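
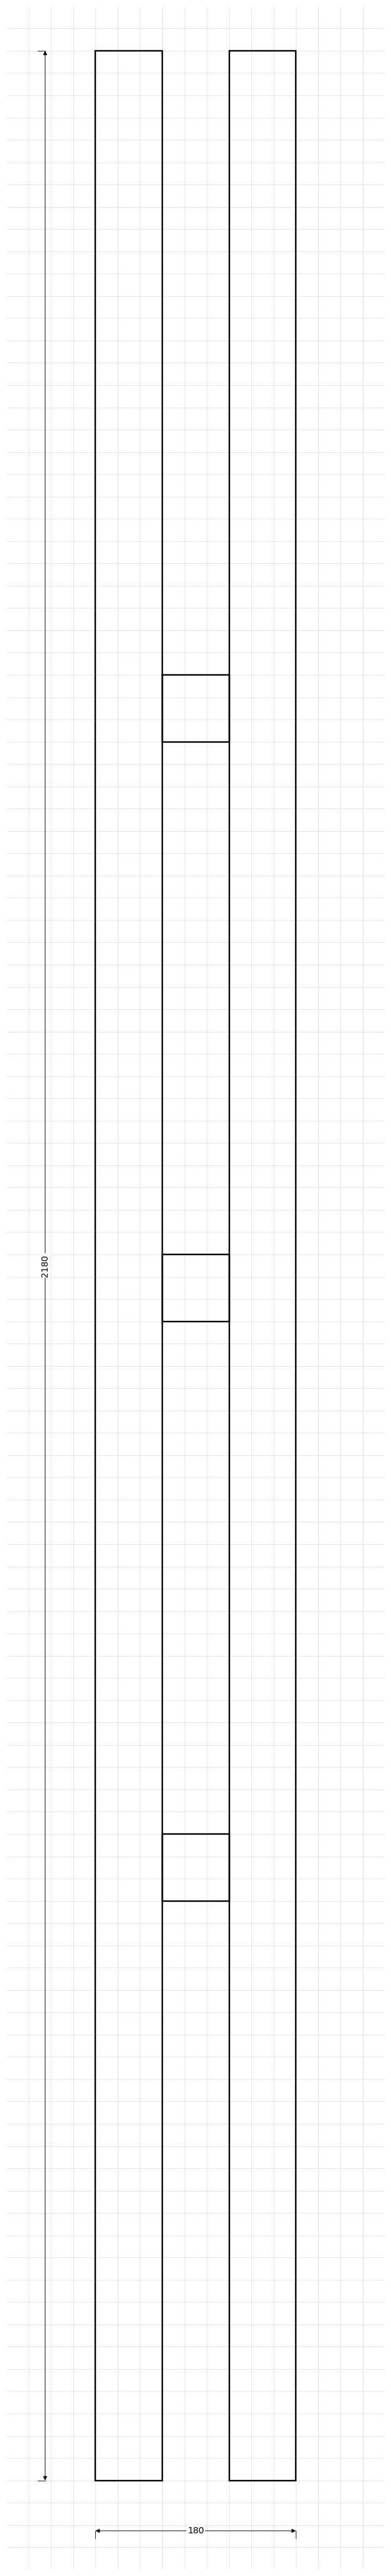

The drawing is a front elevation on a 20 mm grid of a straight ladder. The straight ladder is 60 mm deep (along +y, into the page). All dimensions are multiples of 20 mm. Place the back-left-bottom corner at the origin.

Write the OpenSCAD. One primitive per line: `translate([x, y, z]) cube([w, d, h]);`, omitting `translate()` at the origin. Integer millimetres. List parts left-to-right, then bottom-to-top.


cube([60, 60, 2180]);
translate([60, 0, 520]) cube([60, 60, 60]);
translate([60, 0, 1040]) cube([60, 60, 60]);
translate([60, 0, 1560]) cube([60, 60, 60]);
translate([120, 0, 0]) cube([60, 60, 2180]);


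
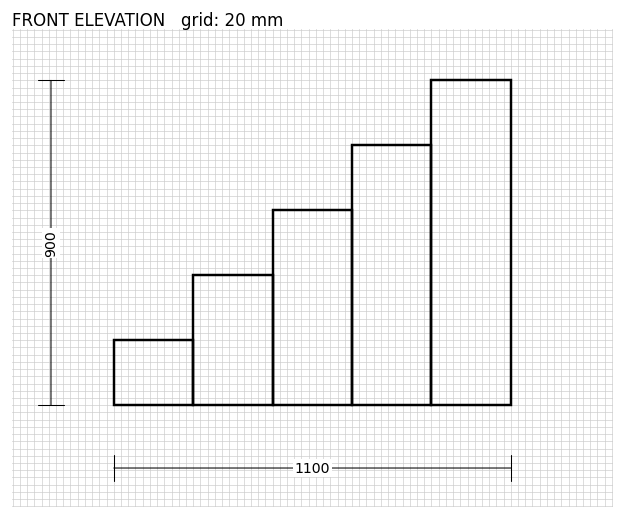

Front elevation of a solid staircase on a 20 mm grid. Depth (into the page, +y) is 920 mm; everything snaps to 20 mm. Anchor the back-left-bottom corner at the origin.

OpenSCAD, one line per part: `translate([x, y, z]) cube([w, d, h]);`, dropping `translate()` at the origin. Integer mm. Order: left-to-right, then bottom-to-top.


cube([220, 920, 180]);
translate([220, 0, 0]) cube([220, 920, 360]);
translate([440, 0, 0]) cube([220, 920, 540]);
translate([660, 0, 0]) cube([220, 920, 720]);
translate([880, 0, 0]) cube([220, 920, 900]);


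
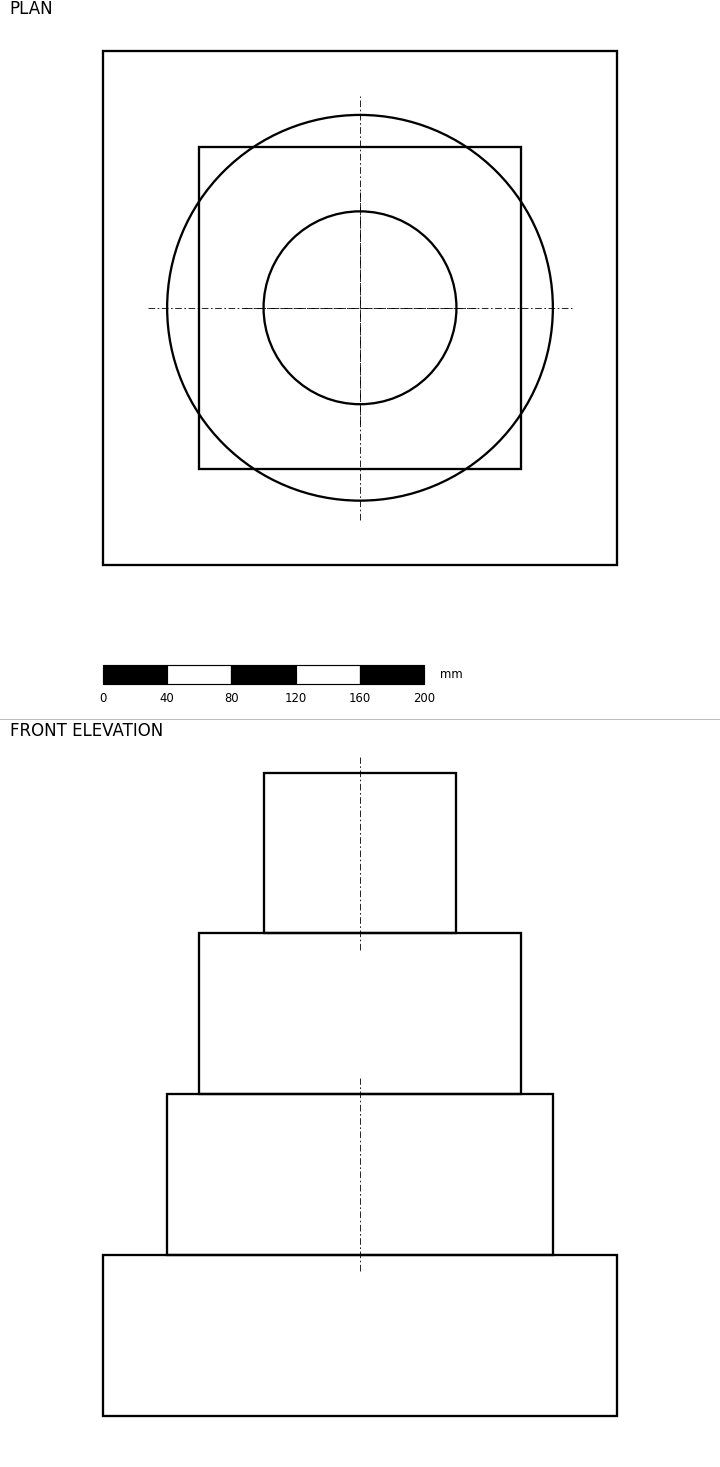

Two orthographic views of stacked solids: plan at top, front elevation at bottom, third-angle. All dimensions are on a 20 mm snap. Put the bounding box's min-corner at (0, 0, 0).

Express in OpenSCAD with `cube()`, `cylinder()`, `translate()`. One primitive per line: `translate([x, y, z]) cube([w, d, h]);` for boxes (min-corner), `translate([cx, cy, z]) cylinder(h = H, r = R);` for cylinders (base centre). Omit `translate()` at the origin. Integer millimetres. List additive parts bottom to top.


cube([320, 320, 100]);
translate([160, 160, 100]) cylinder(h = 100, r = 120);
translate([60, 60, 200]) cube([200, 200, 100]);
translate([160, 160, 300]) cylinder(h = 100, r = 60);


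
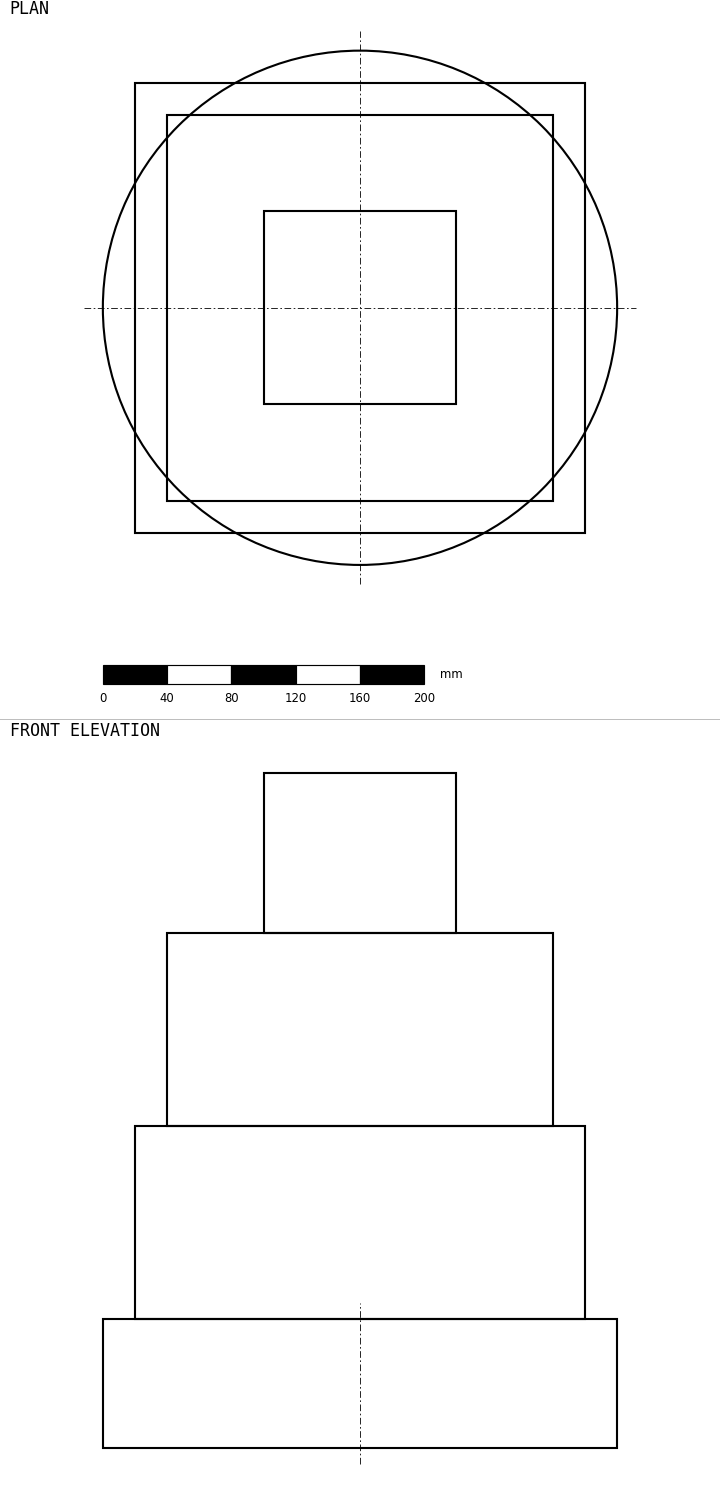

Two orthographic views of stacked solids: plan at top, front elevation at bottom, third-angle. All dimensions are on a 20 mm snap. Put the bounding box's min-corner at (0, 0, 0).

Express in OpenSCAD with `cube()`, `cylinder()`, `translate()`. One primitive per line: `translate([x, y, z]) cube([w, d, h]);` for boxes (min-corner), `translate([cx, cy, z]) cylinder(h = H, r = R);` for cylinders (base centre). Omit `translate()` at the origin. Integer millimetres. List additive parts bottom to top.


translate([160, 160, 0]) cylinder(h = 80, r = 160);
translate([20, 20, 80]) cube([280, 280, 120]);
translate([40, 40, 200]) cube([240, 240, 120]);
translate([100, 100, 320]) cube([120, 120, 100]);


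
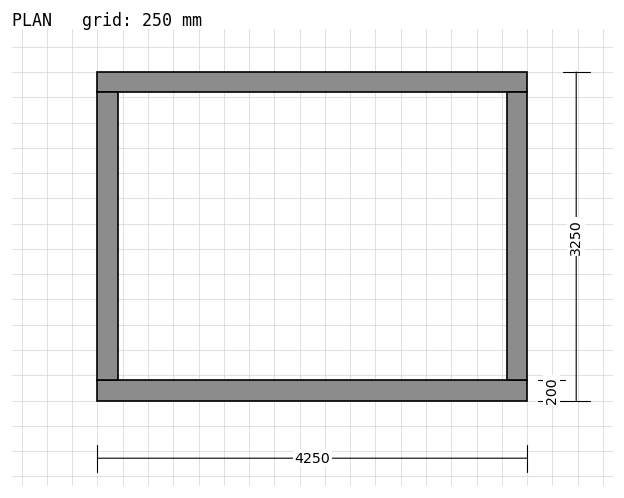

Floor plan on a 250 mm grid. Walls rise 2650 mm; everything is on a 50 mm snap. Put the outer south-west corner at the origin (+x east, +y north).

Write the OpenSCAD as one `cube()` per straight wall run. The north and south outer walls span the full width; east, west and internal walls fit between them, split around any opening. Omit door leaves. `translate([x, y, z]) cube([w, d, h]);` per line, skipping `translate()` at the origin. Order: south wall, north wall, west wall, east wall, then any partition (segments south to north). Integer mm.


cube([4250, 200, 2650]);
translate([0, 3050, 0]) cube([4250, 200, 2650]);
translate([0, 200, 0]) cube([200, 2850, 2650]);
translate([4050, 200, 0]) cube([200, 2850, 2650]);


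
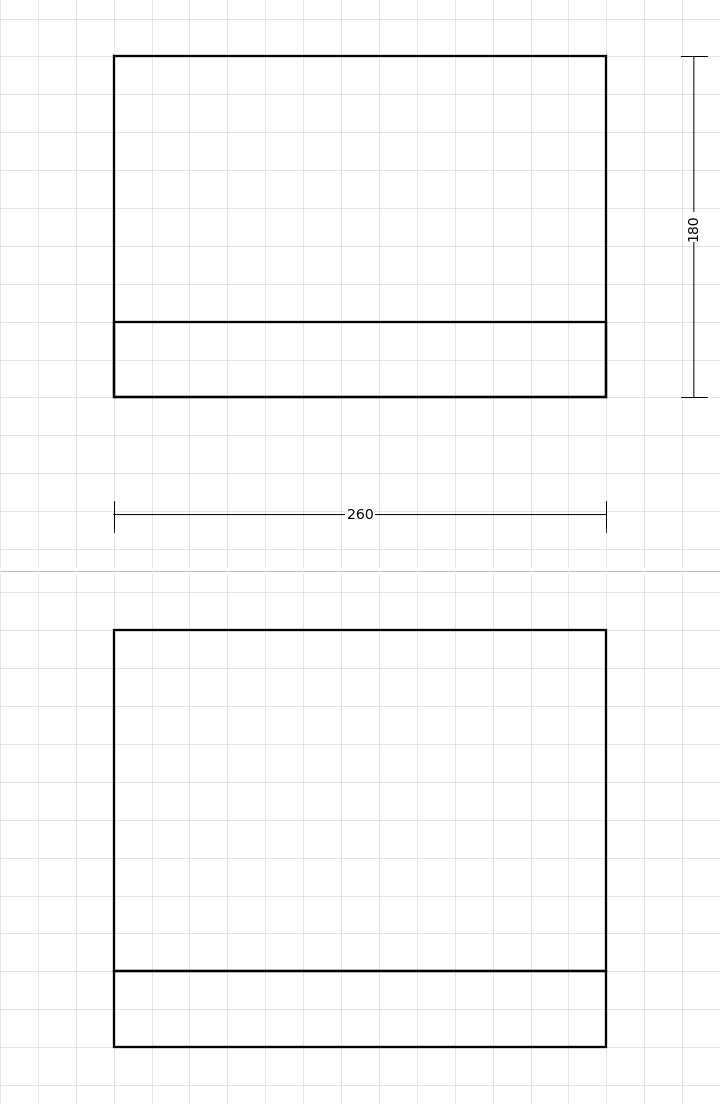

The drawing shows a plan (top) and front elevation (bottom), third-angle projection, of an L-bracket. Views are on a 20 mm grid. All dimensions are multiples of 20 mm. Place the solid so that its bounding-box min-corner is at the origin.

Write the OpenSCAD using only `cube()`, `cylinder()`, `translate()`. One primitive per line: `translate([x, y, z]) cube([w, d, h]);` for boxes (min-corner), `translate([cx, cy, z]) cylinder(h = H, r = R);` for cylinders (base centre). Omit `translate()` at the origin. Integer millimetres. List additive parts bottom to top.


cube([260, 180, 40]);
translate([0, 0, 40]) cube([260, 40, 180]);


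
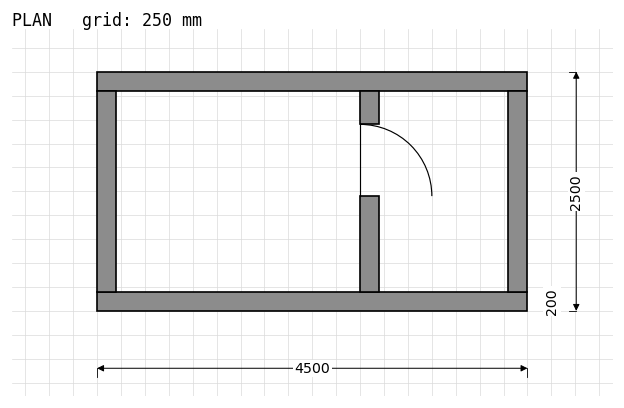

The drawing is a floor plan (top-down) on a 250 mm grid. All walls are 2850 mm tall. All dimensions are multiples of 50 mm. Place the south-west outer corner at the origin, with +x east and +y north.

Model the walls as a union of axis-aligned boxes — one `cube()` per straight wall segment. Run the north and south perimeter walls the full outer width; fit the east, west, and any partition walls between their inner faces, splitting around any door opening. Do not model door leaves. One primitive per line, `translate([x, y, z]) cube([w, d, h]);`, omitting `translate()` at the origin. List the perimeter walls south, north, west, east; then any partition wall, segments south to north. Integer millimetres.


cube([4500, 200, 2850]);
translate([0, 2300, 0]) cube([4500, 200, 2850]);
translate([0, 200, 0]) cube([200, 2100, 2850]);
translate([4300, 200, 0]) cube([200, 2100, 2850]);
translate([2750, 200, 0]) cube([200, 1000, 2850]);
translate([2750, 1950, 0]) cube([200, 350, 2850]);


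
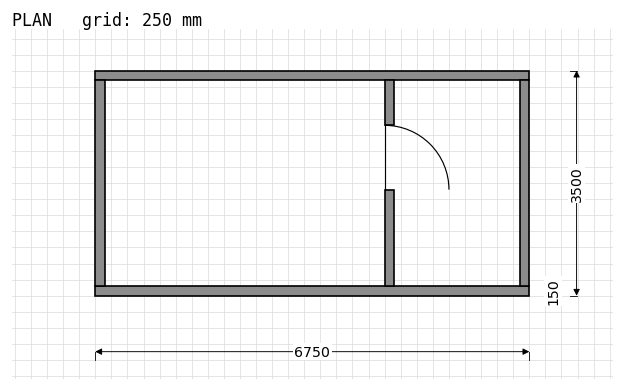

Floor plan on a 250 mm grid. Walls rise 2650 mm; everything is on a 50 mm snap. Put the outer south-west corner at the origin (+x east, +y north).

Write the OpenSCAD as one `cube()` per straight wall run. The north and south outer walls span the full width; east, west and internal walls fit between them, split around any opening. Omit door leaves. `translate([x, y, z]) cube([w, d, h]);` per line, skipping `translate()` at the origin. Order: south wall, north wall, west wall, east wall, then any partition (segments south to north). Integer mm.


cube([6750, 150, 2650]);
translate([0, 3350, 0]) cube([6750, 150, 2650]);
translate([0, 150, 0]) cube([150, 3200, 2650]);
translate([6600, 150, 0]) cube([150, 3200, 2650]);
translate([4500, 150, 0]) cube([150, 1500, 2650]);
translate([4500, 2650, 0]) cube([150, 700, 2650]);


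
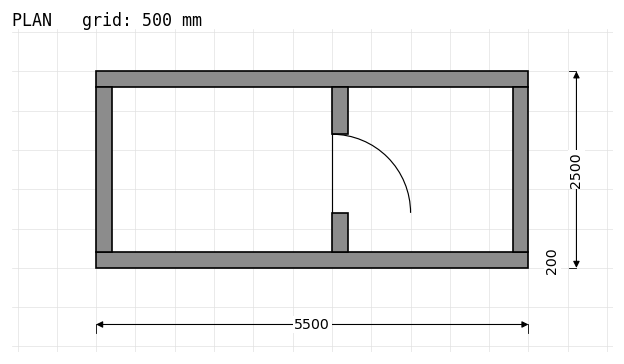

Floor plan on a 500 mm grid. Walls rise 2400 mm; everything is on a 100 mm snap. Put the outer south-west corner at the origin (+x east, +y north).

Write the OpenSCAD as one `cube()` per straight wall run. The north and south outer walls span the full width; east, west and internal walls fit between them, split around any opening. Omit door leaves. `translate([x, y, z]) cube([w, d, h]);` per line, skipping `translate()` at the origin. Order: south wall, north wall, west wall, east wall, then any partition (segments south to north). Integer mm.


cube([5500, 200, 2400]);
translate([0, 2300, 0]) cube([5500, 200, 2400]);
translate([0, 200, 0]) cube([200, 2100, 2400]);
translate([5300, 200, 0]) cube([200, 2100, 2400]);
translate([3000, 200, 0]) cube([200, 500, 2400]);
translate([3000, 1700, 0]) cube([200, 600, 2400]);


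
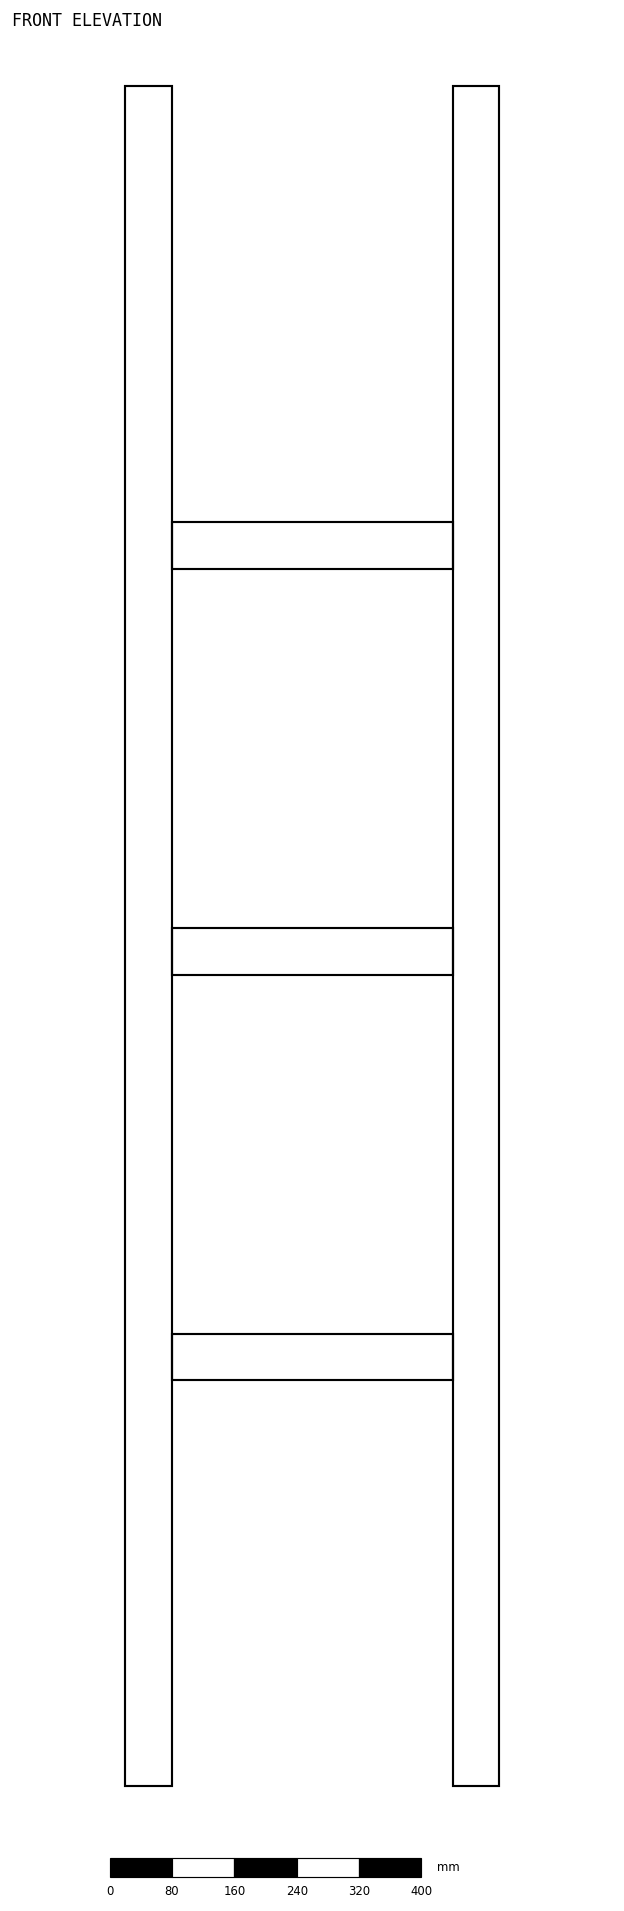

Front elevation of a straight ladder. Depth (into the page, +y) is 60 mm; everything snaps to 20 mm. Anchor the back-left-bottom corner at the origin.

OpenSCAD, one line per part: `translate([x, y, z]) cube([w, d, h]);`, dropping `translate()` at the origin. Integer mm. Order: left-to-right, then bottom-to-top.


cube([60, 60, 2180]);
translate([60, 0, 520]) cube([360, 60, 60]);
translate([60, 0, 1040]) cube([360, 60, 60]);
translate([60, 0, 1560]) cube([360, 60, 60]);
translate([420, 0, 0]) cube([60, 60, 2180]);


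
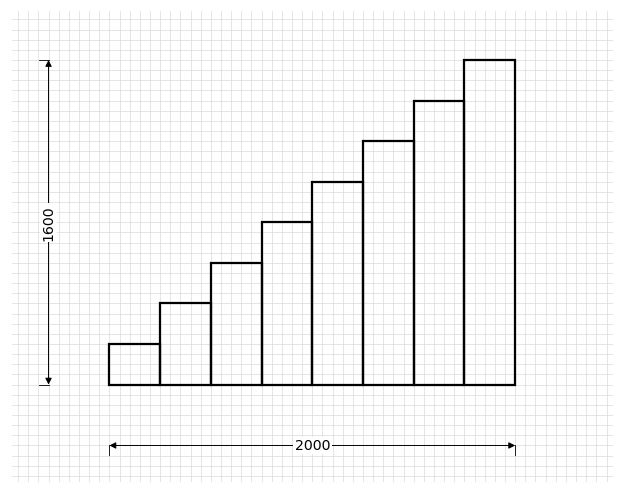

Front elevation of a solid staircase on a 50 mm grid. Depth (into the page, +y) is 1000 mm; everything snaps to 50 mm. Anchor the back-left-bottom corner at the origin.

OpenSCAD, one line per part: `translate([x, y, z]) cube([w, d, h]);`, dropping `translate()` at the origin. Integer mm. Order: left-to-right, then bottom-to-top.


cube([250, 1000, 200]);
translate([250, 0, 0]) cube([250, 1000, 400]);
translate([500, 0, 0]) cube([250, 1000, 600]);
translate([750, 0, 0]) cube([250, 1000, 800]);
translate([1000, 0, 0]) cube([250, 1000, 1000]);
translate([1250, 0, 0]) cube([250, 1000, 1200]);
translate([1500, 0, 0]) cube([250, 1000, 1400]);
translate([1750, 0, 0]) cube([250, 1000, 1600]);


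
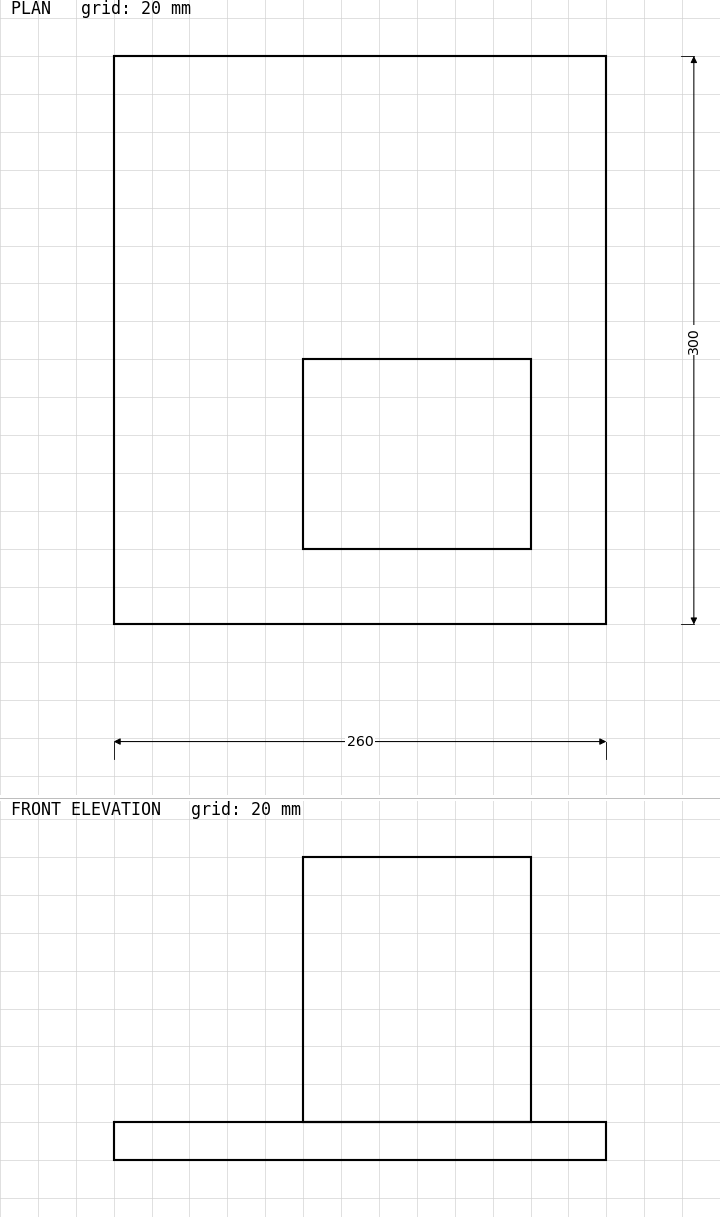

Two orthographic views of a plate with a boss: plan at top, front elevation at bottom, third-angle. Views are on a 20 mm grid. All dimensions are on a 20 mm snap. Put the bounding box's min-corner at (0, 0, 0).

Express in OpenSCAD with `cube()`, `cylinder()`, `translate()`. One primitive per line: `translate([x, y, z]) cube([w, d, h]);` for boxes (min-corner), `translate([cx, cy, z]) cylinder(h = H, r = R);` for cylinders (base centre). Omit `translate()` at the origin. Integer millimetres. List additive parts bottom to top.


cube([260, 300, 20]);
translate([100, 40, 20]) cube([120, 100, 140]);


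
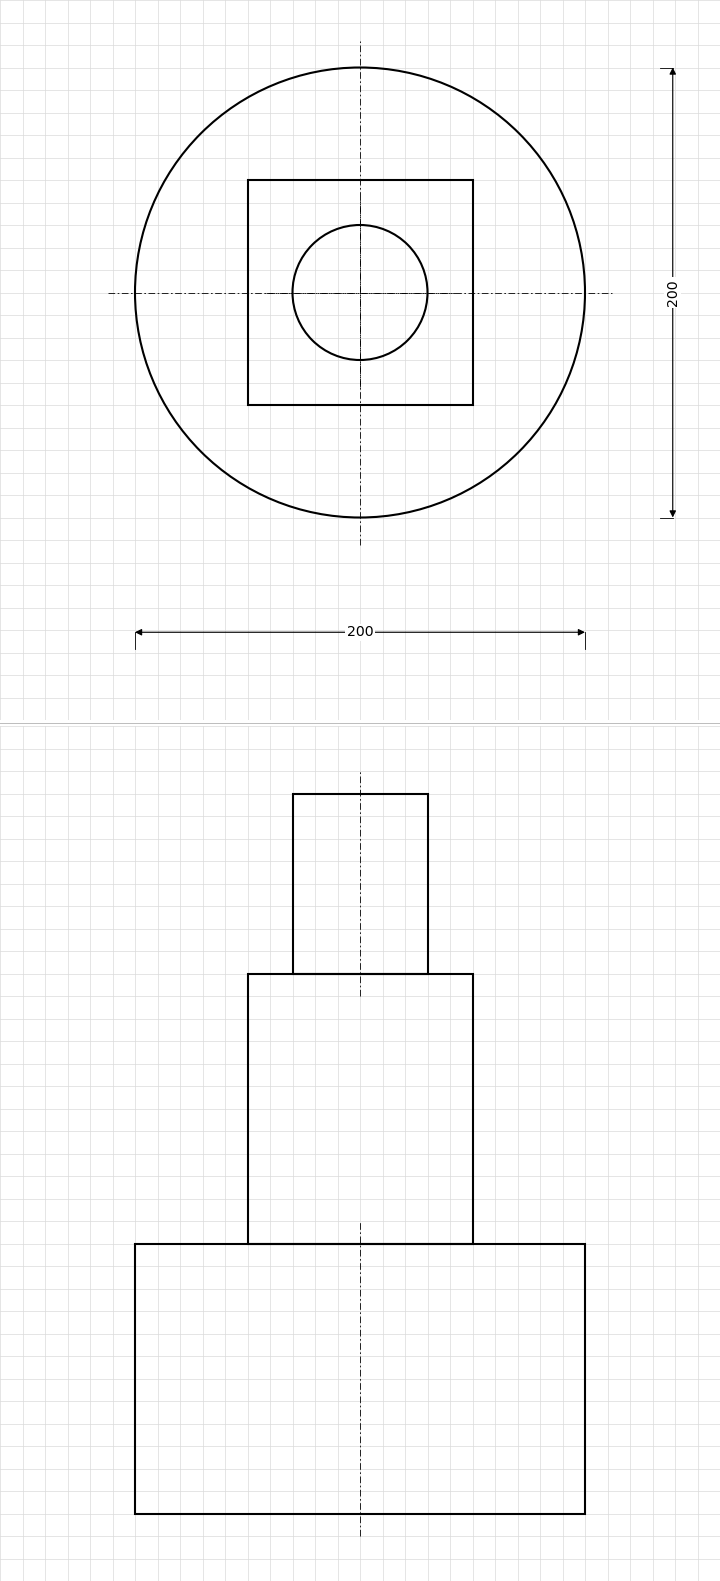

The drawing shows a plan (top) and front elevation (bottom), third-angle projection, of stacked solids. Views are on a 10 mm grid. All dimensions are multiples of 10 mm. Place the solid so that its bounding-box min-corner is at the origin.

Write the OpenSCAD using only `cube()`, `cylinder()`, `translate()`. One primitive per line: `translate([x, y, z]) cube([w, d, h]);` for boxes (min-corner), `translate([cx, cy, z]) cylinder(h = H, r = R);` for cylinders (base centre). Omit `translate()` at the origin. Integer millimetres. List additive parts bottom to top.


translate([100, 100, 0]) cylinder(h = 120, r = 100);
translate([50, 50, 120]) cube([100, 100, 120]);
translate([100, 100, 240]) cylinder(h = 80, r = 30);


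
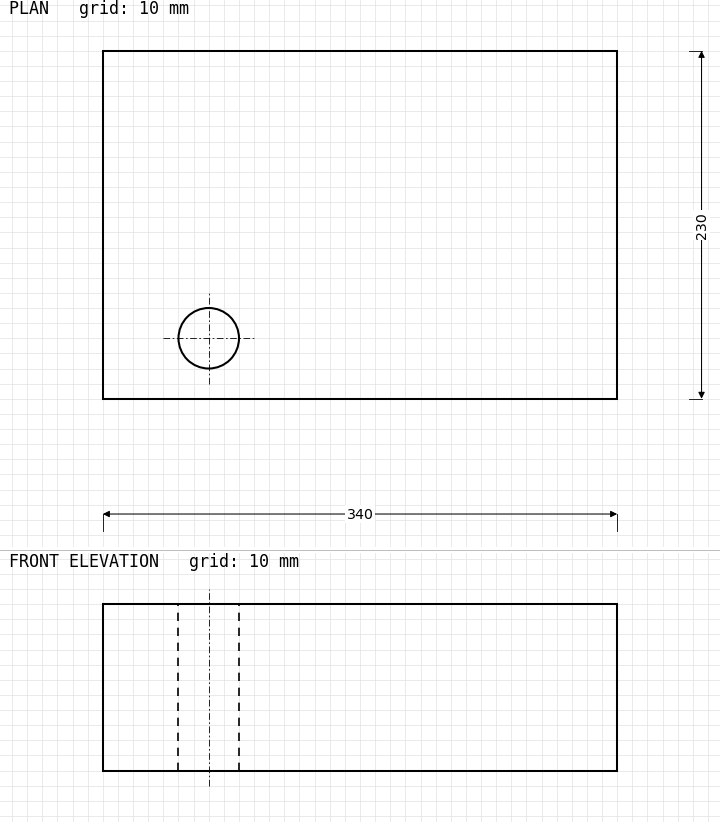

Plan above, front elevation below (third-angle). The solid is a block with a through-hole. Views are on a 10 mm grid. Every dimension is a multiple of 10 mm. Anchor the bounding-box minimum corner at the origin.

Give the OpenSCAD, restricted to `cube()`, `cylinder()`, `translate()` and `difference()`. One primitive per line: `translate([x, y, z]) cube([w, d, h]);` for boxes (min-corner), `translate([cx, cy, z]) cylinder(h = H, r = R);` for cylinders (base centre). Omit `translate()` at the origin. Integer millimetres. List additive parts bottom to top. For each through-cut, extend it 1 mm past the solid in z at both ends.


difference() {
  cube([340, 230, 110]);
  translate([70, 40, -1]) cylinder(h = 112, r = 20);
}


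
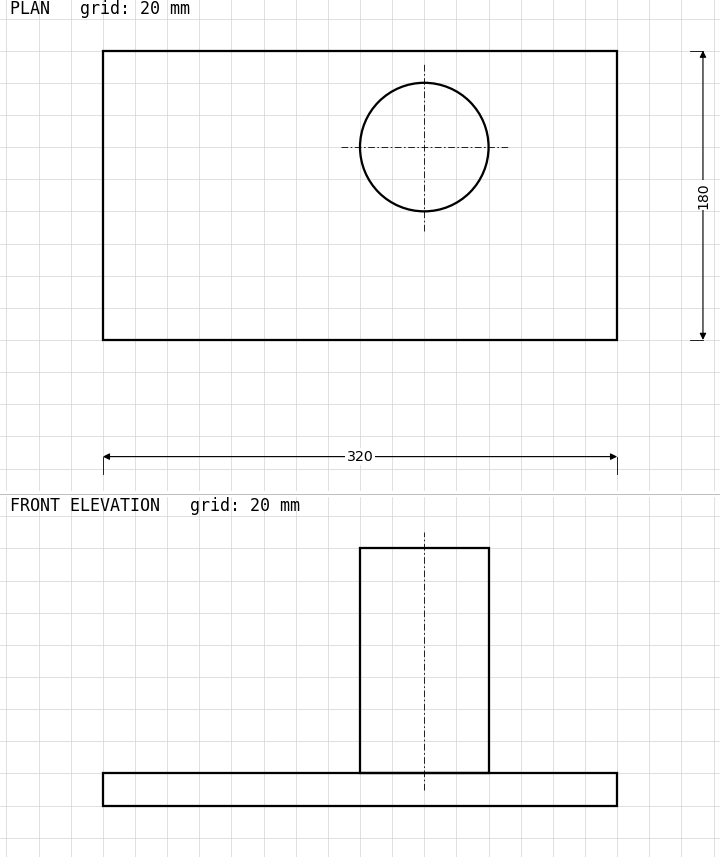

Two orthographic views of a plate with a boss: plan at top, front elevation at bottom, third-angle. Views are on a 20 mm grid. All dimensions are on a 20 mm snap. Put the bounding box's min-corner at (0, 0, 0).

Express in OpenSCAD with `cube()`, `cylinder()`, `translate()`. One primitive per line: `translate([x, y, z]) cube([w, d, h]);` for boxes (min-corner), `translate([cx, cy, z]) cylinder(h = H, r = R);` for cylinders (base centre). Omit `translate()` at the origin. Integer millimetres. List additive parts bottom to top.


cube([320, 180, 20]);
translate([200, 120, 20]) cylinder(h = 140, r = 40);


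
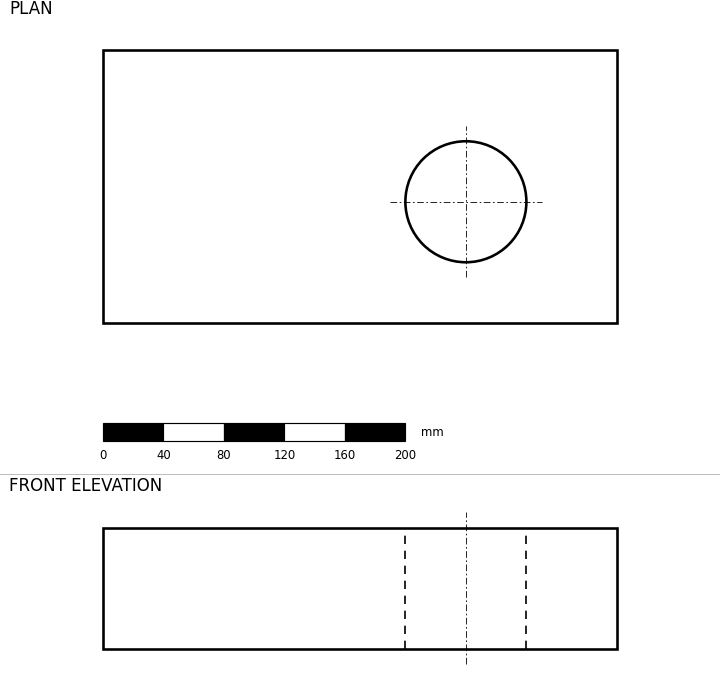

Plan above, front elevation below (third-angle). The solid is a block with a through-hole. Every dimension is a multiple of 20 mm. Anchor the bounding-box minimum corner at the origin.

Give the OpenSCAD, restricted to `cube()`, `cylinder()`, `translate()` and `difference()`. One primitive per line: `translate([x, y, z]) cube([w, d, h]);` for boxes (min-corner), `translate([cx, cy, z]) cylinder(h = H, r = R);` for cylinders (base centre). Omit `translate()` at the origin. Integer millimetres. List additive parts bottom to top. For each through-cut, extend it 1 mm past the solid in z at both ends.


difference() {
  cube([340, 180, 80]);
  translate([240, 80, -1]) cylinder(h = 82, r = 40);
}


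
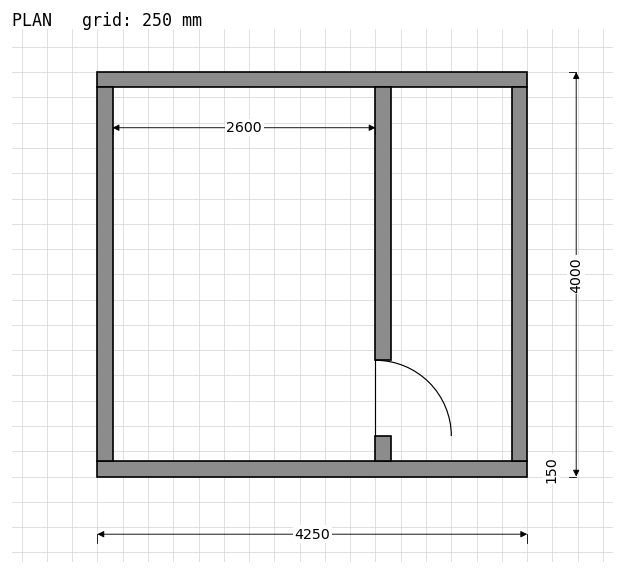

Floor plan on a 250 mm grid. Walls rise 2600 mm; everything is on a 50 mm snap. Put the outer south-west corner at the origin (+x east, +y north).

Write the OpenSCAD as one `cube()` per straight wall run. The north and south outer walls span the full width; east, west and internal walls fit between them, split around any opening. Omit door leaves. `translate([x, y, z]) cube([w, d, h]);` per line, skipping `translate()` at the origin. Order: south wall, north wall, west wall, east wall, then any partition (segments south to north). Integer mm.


cube([4250, 150, 2600]);
translate([0, 3850, 0]) cube([4250, 150, 2600]);
translate([0, 150, 0]) cube([150, 3700, 2600]);
translate([4100, 150, 0]) cube([150, 3700, 2600]);
translate([2750, 150, 0]) cube([150, 250, 2600]);
translate([2750, 1150, 0]) cube([150, 2700, 2600]);


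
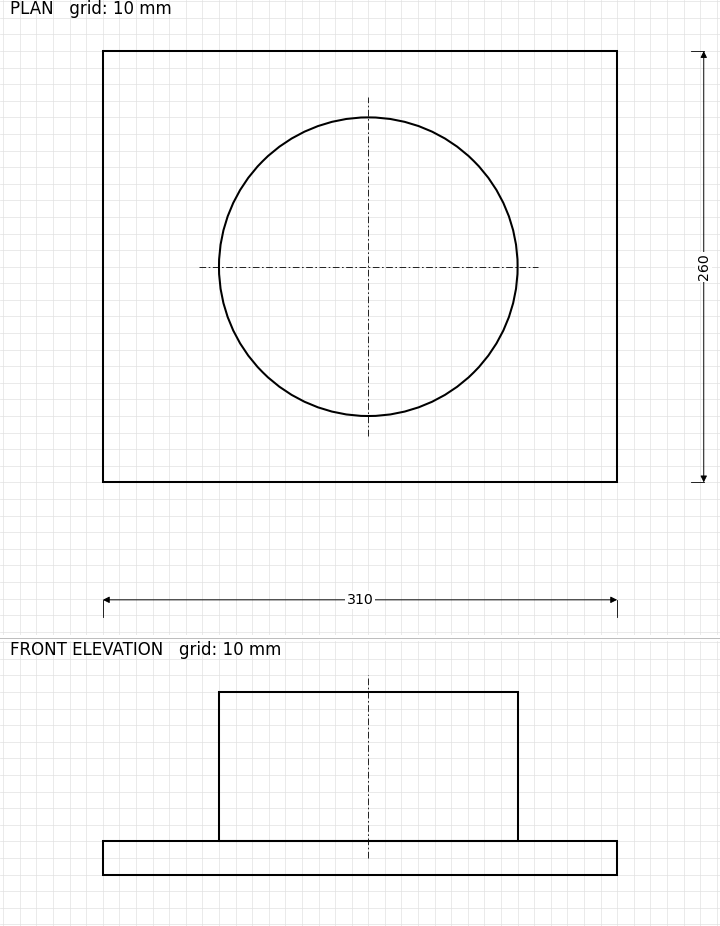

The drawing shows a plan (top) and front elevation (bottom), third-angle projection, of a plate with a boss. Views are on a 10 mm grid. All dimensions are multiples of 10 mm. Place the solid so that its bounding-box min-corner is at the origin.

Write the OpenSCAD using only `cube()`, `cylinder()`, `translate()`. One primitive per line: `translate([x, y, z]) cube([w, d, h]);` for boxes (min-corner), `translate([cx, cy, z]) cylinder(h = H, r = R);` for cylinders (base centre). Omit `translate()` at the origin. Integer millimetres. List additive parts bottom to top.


cube([310, 260, 20]);
translate([160, 130, 20]) cylinder(h = 90, r = 90);


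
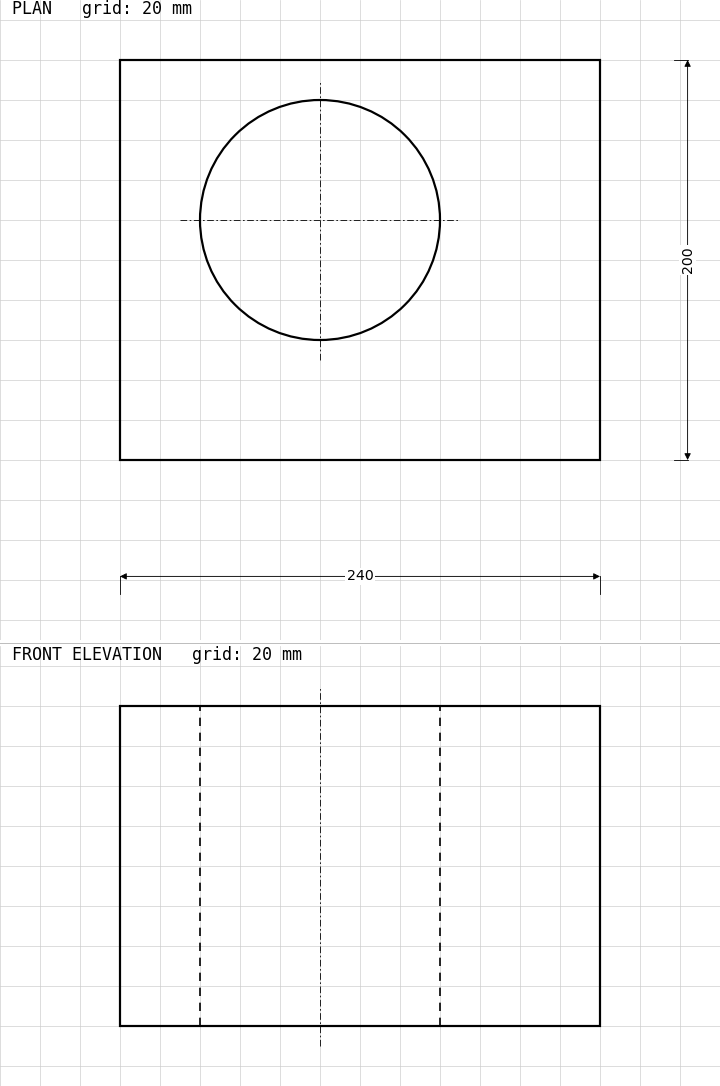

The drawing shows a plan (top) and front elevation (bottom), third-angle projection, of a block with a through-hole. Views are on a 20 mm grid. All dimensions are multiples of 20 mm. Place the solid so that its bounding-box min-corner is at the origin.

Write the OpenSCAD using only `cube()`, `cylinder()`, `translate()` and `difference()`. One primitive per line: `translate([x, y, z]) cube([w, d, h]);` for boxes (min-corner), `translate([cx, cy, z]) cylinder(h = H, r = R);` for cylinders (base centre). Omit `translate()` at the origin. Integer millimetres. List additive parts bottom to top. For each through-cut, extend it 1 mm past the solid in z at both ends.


difference() {
  cube([240, 200, 160]);
  translate([100, 120, -1]) cylinder(h = 162, r = 60);
}


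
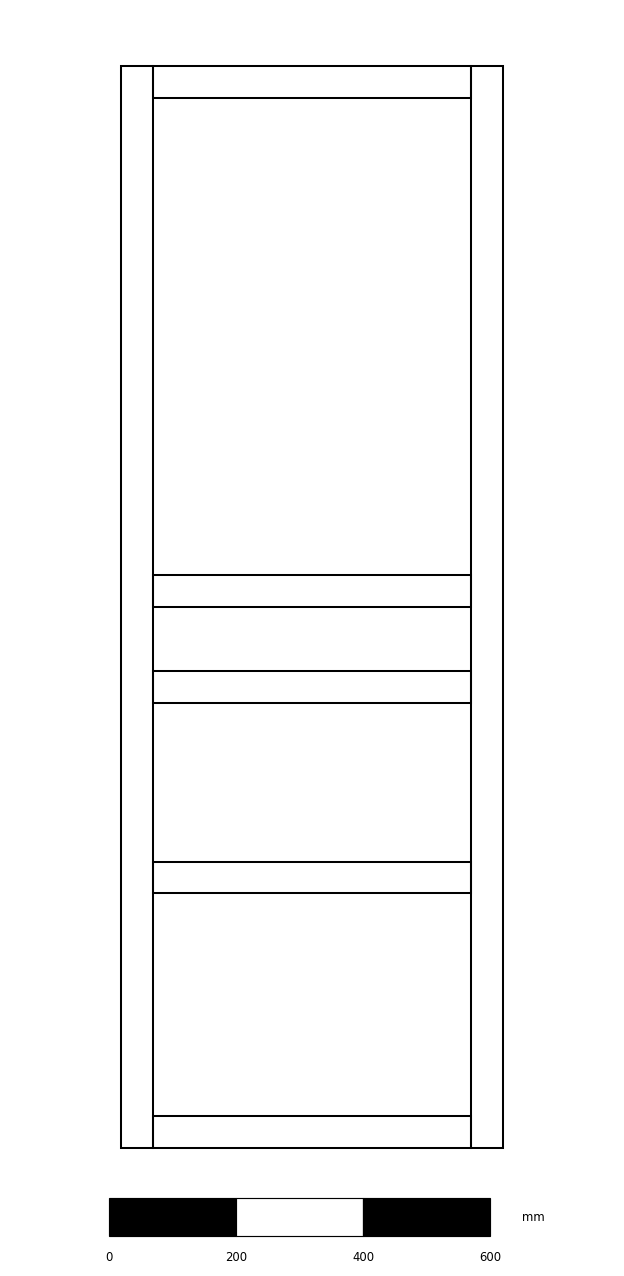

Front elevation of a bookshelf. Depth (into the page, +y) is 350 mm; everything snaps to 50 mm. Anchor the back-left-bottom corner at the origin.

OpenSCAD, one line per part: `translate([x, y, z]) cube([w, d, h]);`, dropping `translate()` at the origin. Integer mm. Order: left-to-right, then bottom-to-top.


cube([50, 350, 1700]);
translate([50, 0, 0]) cube([500, 350, 50]);
translate([50, 0, 400]) cube([500, 350, 50]);
translate([50, 0, 700]) cube([500, 350, 50]);
translate([50, 0, 850]) cube([500, 350, 50]);
translate([50, 0, 1650]) cube([500, 350, 50]);
translate([550, 0, 0]) cube([50, 350, 1700]);


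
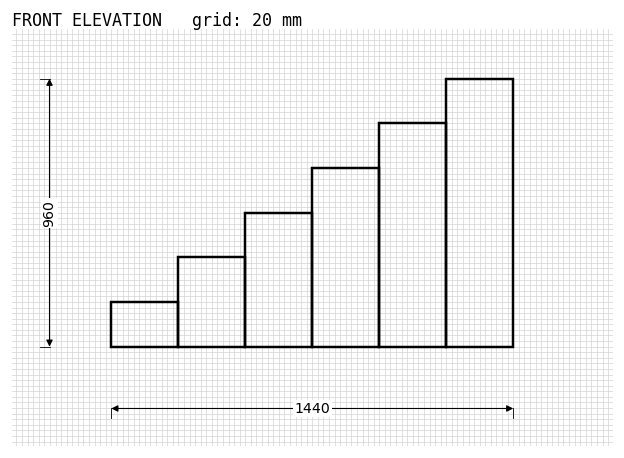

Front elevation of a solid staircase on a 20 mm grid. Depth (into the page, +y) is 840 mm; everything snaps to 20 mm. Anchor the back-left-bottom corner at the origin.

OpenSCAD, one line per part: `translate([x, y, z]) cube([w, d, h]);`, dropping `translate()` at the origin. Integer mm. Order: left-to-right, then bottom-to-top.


cube([240, 840, 160]);
translate([240, 0, 0]) cube([240, 840, 320]);
translate([480, 0, 0]) cube([240, 840, 480]);
translate([720, 0, 0]) cube([240, 840, 640]);
translate([960, 0, 0]) cube([240, 840, 800]);
translate([1200, 0, 0]) cube([240, 840, 960]);


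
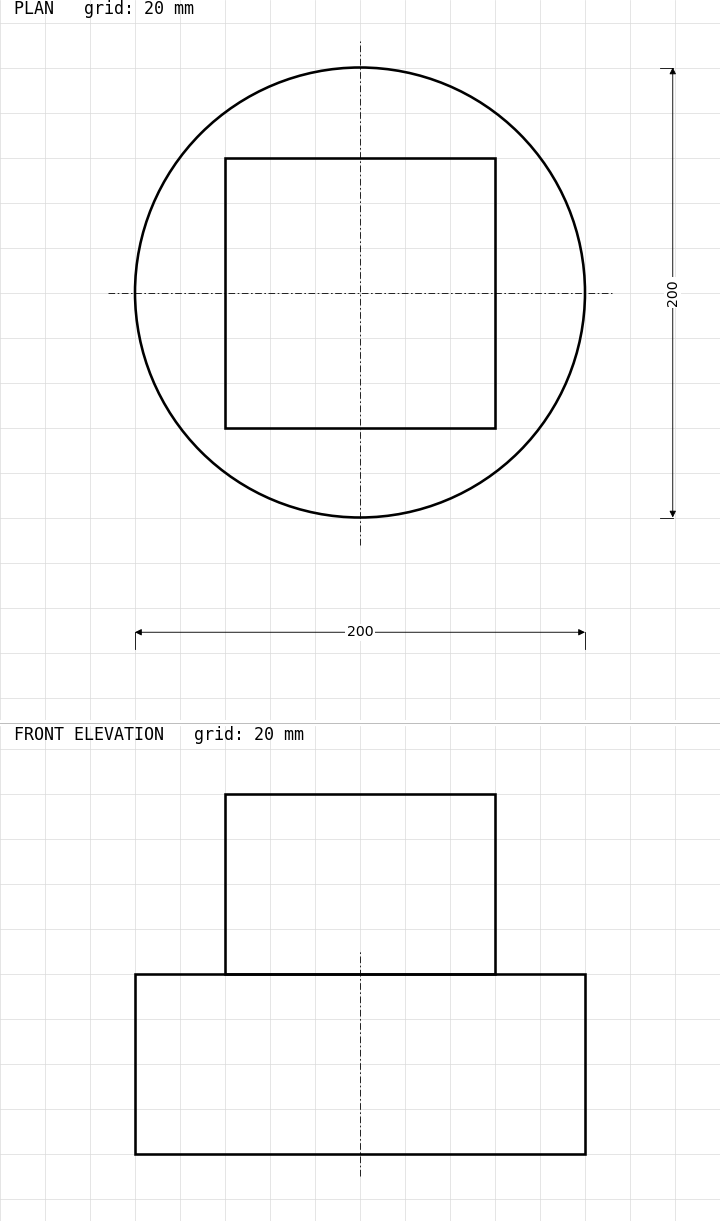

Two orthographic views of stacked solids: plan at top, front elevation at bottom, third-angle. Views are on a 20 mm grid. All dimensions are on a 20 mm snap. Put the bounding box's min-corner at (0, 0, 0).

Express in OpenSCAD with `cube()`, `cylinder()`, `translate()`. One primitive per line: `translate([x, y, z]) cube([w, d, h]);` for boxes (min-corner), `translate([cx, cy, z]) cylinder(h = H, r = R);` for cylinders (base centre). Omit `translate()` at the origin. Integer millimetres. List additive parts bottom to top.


translate([100, 100, 0]) cylinder(h = 80, r = 100);
translate([40, 40, 80]) cube([120, 120, 80]);


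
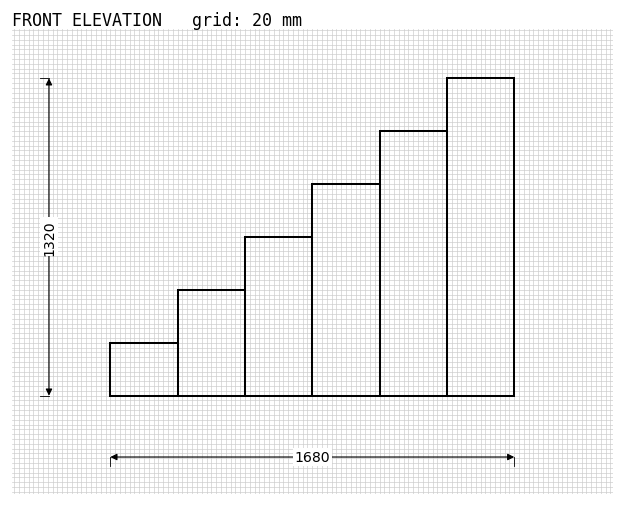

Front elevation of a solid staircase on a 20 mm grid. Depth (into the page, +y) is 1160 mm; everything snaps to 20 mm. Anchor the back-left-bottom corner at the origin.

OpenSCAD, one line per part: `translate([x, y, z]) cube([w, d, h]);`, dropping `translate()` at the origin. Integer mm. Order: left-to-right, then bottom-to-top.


cube([280, 1160, 220]);
translate([280, 0, 0]) cube([280, 1160, 440]);
translate([560, 0, 0]) cube([280, 1160, 660]);
translate([840, 0, 0]) cube([280, 1160, 880]);
translate([1120, 0, 0]) cube([280, 1160, 1100]);
translate([1400, 0, 0]) cube([280, 1160, 1320]);


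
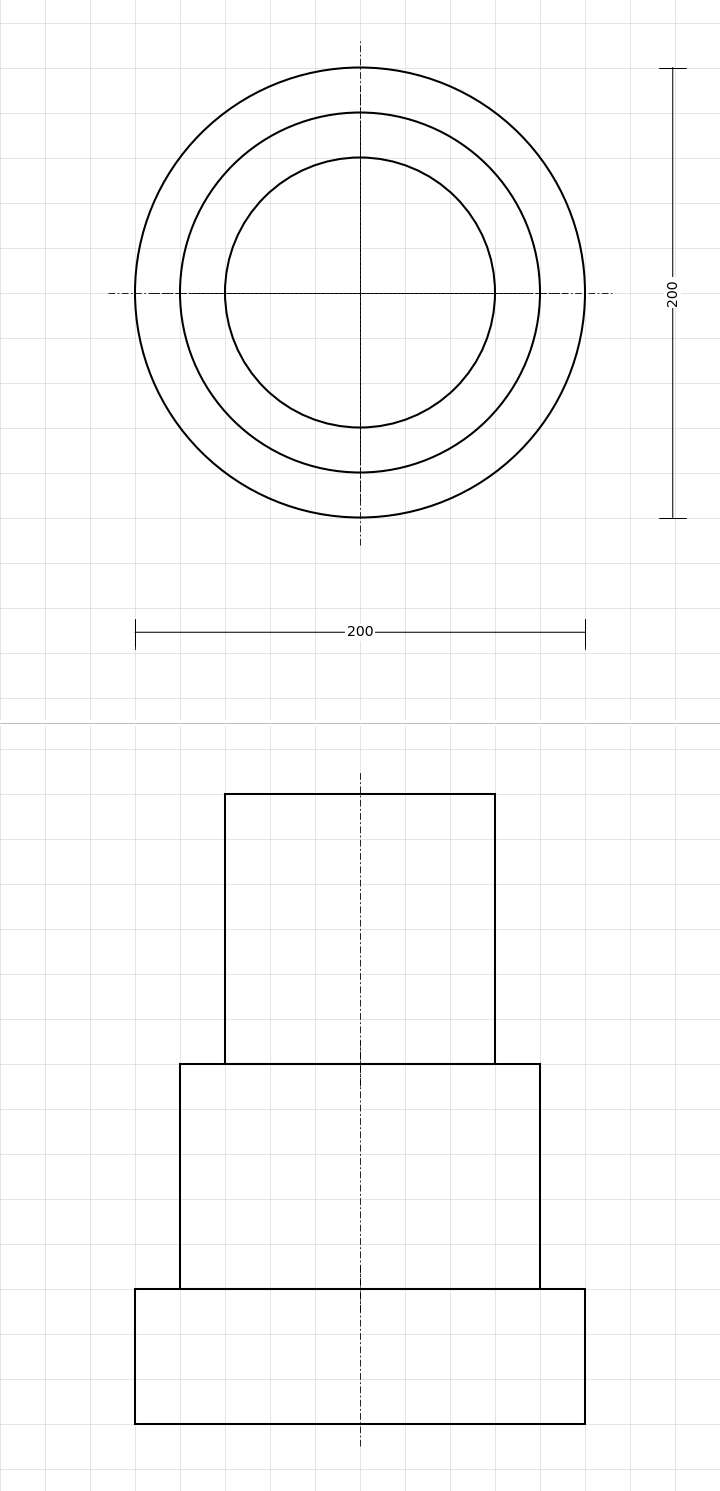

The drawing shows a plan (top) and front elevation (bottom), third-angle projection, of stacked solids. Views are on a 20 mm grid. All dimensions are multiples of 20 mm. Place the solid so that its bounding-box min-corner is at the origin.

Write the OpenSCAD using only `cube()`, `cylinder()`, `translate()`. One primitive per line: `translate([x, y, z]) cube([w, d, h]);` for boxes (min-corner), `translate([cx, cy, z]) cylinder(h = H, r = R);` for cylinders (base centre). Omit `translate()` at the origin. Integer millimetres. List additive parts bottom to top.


translate([100, 100, 0]) cylinder(h = 60, r = 100);
translate([100, 100, 60]) cylinder(h = 100, r = 80);
translate([100, 100, 160]) cylinder(h = 120, r = 60);


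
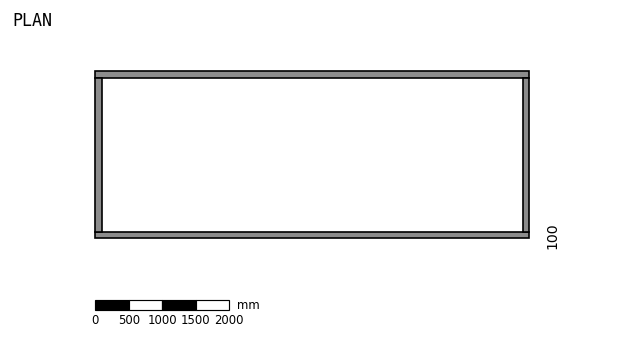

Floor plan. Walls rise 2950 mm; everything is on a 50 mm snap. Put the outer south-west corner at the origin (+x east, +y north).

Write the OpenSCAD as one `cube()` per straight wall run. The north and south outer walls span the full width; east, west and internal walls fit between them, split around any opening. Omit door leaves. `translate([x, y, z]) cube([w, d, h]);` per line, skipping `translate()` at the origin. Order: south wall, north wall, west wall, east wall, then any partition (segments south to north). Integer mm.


cube([6500, 100, 2950]);
translate([0, 2400, 0]) cube([6500, 100, 2950]);
translate([0, 100, 0]) cube([100, 2300, 2950]);
translate([6400, 100, 0]) cube([100, 2300, 2950]);


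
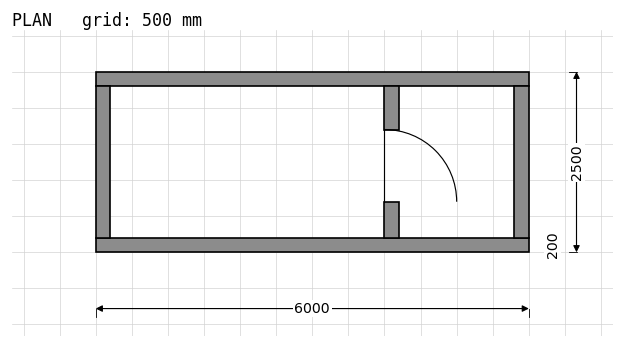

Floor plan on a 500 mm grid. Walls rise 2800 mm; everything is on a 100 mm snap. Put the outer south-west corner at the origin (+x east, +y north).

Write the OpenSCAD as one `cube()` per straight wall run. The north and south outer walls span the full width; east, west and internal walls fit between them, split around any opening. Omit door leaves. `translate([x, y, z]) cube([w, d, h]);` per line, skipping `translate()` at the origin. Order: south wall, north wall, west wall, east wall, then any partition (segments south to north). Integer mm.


cube([6000, 200, 2800]);
translate([0, 2300, 0]) cube([6000, 200, 2800]);
translate([0, 200, 0]) cube([200, 2100, 2800]);
translate([5800, 200, 0]) cube([200, 2100, 2800]);
translate([4000, 200, 0]) cube([200, 500, 2800]);
translate([4000, 1700, 0]) cube([200, 600, 2800]);


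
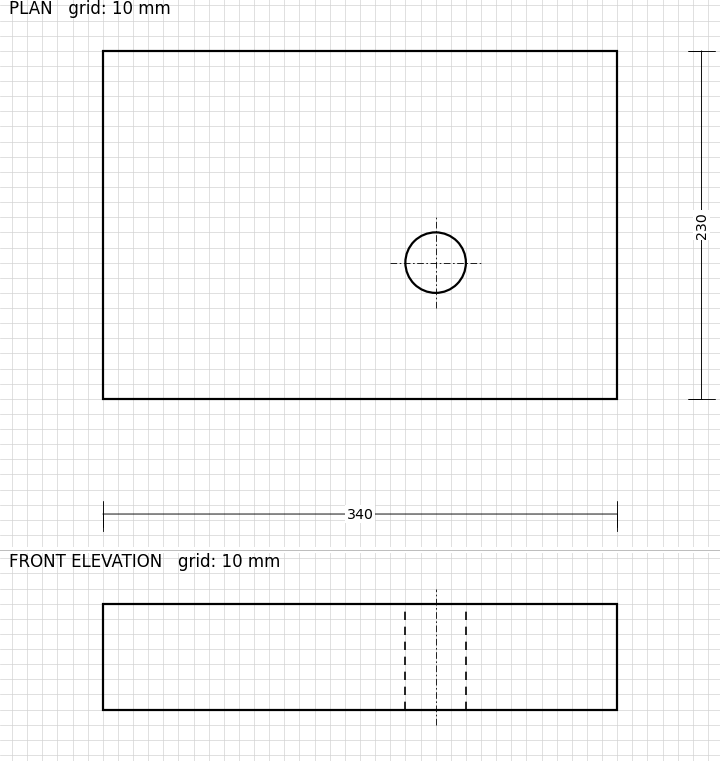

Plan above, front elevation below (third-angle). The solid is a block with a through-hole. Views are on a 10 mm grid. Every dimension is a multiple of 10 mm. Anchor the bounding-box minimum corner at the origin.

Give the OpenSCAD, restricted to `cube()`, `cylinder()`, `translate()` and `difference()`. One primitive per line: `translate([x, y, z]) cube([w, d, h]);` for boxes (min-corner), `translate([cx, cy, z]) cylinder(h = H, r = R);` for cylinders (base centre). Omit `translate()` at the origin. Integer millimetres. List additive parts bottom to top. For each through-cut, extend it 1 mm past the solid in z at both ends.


difference() {
  cube([340, 230, 70]);
  translate([220, 90, -1]) cylinder(h = 72, r = 20);
}


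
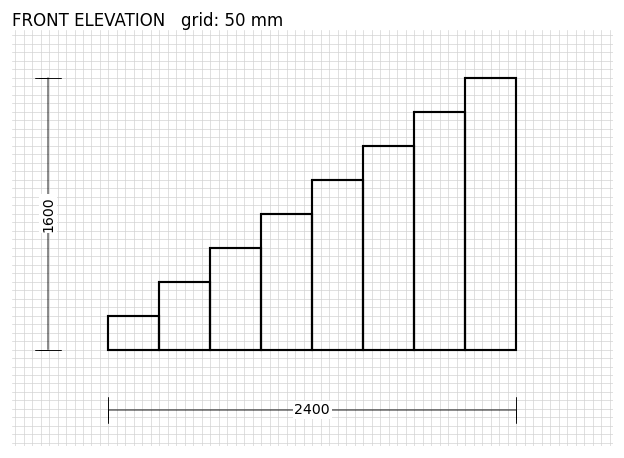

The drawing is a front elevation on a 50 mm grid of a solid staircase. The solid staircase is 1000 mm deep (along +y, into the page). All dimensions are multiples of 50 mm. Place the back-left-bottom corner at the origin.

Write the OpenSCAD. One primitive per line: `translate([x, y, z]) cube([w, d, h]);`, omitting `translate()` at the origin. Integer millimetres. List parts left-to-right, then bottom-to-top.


cube([300, 1000, 200]);
translate([300, 0, 0]) cube([300, 1000, 400]);
translate([600, 0, 0]) cube([300, 1000, 600]);
translate([900, 0, 0]) cube([300, 1000, 800]);
translate([1200, 0, 0]) cube([300, 1000, 1000]);
translate([1500, 0, 0]) cube([300, 1000, 1200]);
translate([1800, 0, 0]) cube([300, 1000, 1400]);
translate([2100, 0, 0]) cube([300, 1000, 1600]);


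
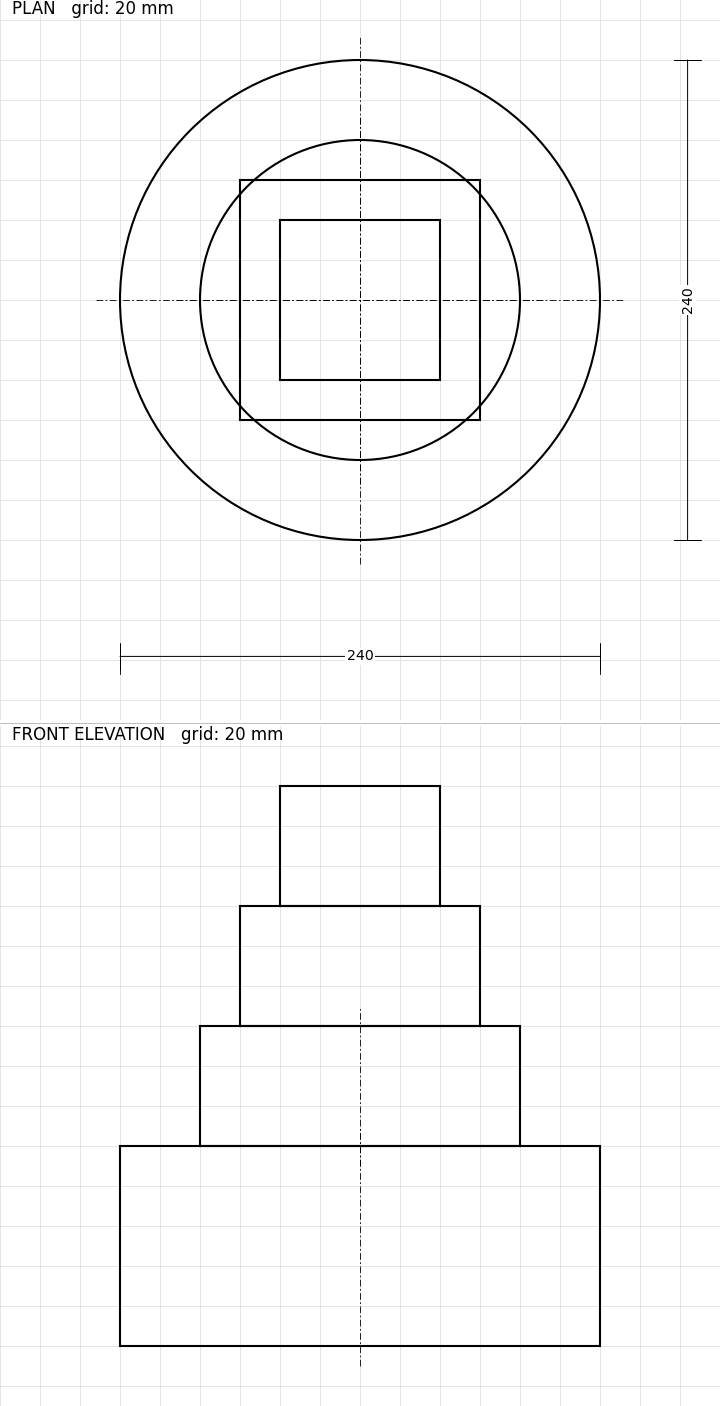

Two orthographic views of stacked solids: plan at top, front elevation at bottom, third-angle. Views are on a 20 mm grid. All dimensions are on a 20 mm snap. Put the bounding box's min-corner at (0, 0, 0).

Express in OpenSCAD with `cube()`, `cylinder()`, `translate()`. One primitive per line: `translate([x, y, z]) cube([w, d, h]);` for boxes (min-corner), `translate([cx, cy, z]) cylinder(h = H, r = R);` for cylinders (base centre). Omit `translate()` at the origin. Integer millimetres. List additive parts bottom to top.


translate([120, 120, 0]) cylinder(h = 100, r = 120);
translate([120, 120, 100]) cylinder(h = 60, r = 80);
translate([60, 60, 160]) cube([120, 120, 60]);
translate([80, 80, 220]) cube([80, 80, 60]);


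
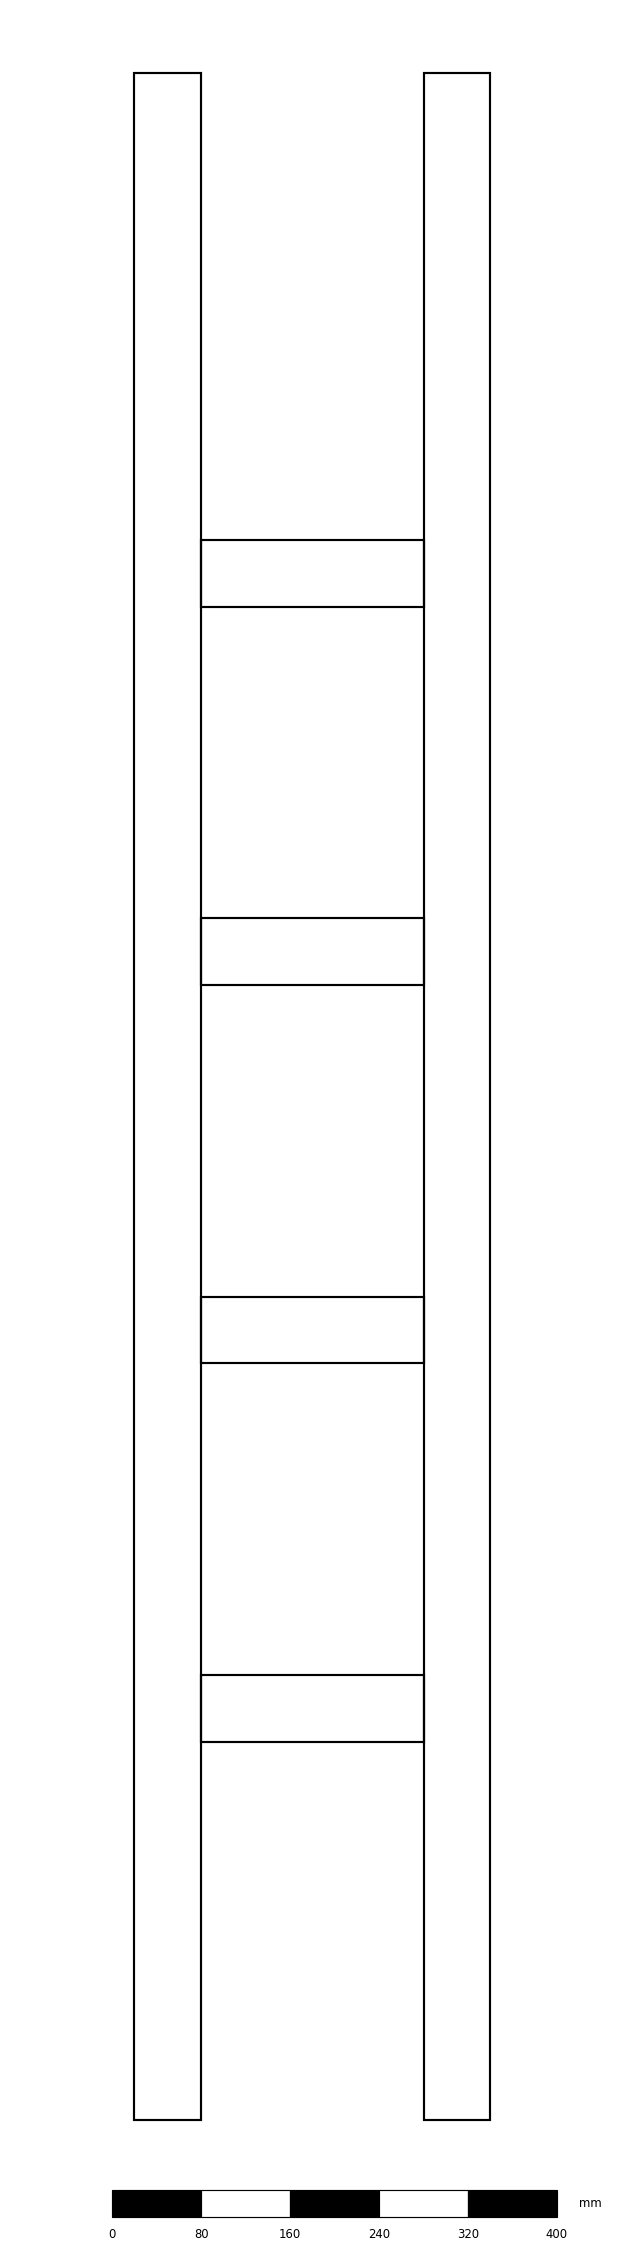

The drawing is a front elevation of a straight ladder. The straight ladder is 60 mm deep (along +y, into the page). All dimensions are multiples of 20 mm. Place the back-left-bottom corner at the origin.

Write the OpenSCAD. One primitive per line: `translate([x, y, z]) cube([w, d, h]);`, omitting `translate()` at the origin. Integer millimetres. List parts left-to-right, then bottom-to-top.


cube([60, 60, 1840]);
translate([60, 0, 340]) cube([200, 60, 60]);
translate([60, 0, 680]) cube([200, 60, 60]);
translate([60, 0, 1020]) cube([200, 60, 60]);
translate([60, 0, 1360]) cube([200, 60, 60]);
translate([260, 0, 0]) cube([60, 60, 1840]);


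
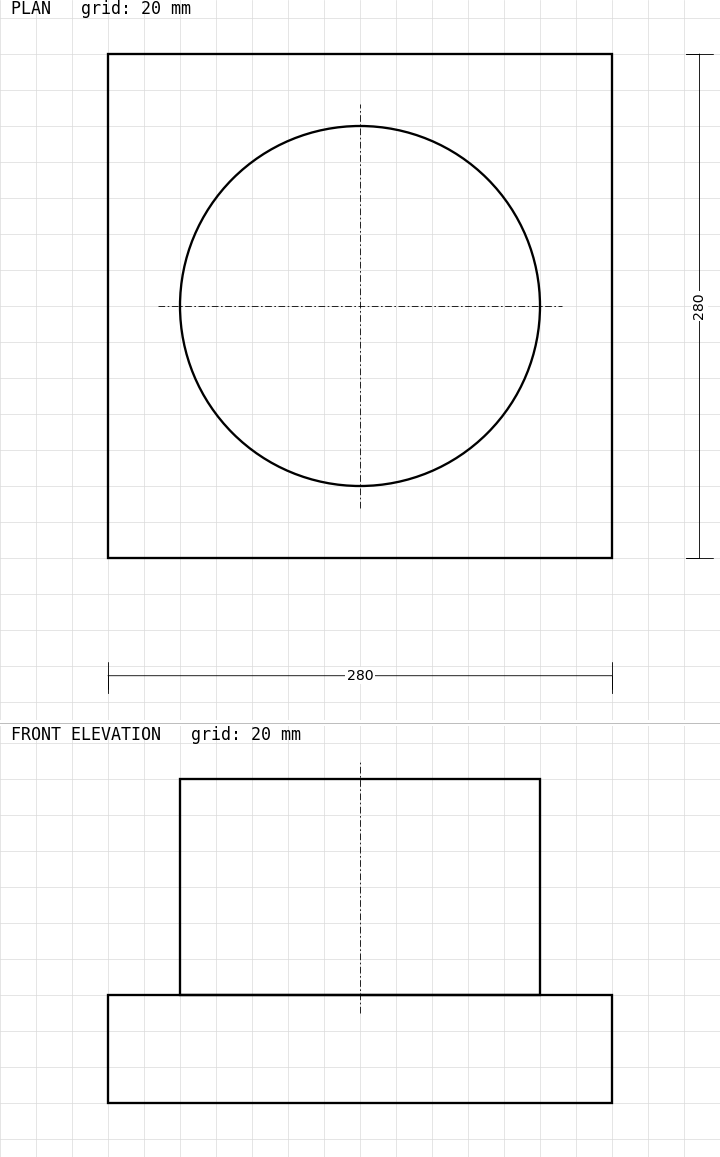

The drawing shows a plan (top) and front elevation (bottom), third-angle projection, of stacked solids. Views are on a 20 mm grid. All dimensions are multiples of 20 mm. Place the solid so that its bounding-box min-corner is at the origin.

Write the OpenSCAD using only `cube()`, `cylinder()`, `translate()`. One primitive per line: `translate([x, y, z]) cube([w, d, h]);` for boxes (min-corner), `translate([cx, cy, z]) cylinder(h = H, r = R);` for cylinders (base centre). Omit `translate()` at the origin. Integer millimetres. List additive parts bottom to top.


cube([280, 280, 60]);
translate([140, 140, 60]) cylinder(h = 120, r = 100);


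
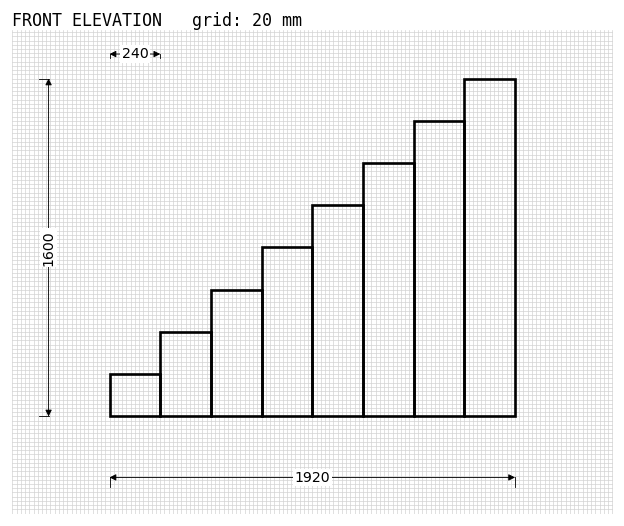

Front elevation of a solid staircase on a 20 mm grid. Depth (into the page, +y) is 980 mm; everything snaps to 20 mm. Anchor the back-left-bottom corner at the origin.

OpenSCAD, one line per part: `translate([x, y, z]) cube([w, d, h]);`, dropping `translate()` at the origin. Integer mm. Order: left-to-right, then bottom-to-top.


cube([240, 980, 200]);
translate([240, 0, 0]) cube([240, 980, 400]);
translate([480, 0, 0]) cube([240, 980, 600]);
translate([720, 0, 0]) cube([240, 980, 800]);
translate([960, 0, 0]) cube([240, 980, 1000]);
translate([1200, 0, 0]) cube([240, 980, 1200]);
translate([1440, 0, 0]) cube([240, 980, 1400]);
translate([1680, 0, 0]) cube([240, 980, 1600]);


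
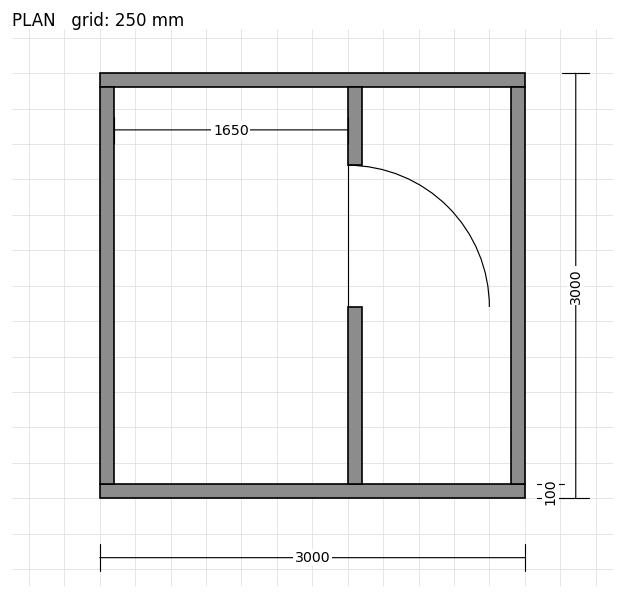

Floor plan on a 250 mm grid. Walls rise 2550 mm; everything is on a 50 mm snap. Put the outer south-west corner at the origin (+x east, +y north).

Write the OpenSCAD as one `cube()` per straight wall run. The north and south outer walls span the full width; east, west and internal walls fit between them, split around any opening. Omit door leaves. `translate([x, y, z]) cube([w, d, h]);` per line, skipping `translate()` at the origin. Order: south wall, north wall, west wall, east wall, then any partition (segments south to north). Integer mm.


cube([3000, 100, 2550]);
translate([0, 2900, 0]) cube([3000, 100, 2550]);
translate([0, 100, 0]) cube([100, 2800, 2550]);
translate([2900, 100, 0]) cube([100, 2800, 2550]);
translate([1750, 100, 0]) cube([100, 1250, 2550]);
translate([1750, 2350, 0]) cube([100, 550, 2550]);


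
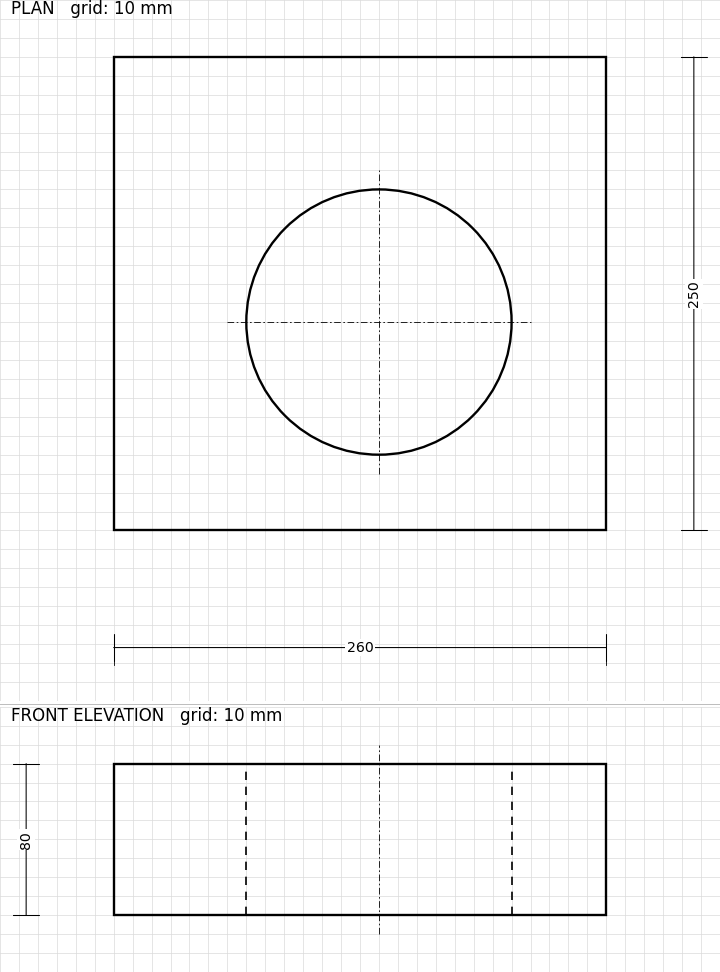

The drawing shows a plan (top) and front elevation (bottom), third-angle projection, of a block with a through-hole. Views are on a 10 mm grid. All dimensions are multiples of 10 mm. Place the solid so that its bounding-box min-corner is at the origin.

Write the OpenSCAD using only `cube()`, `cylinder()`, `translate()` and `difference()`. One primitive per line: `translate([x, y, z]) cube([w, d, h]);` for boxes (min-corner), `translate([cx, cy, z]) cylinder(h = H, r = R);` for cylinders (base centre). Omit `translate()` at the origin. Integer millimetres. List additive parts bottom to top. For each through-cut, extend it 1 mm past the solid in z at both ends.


difference() {
  cube([260, 250, 80]);
  translate([140, 110, -1]) cylinder(h = 82, r = 70);
}


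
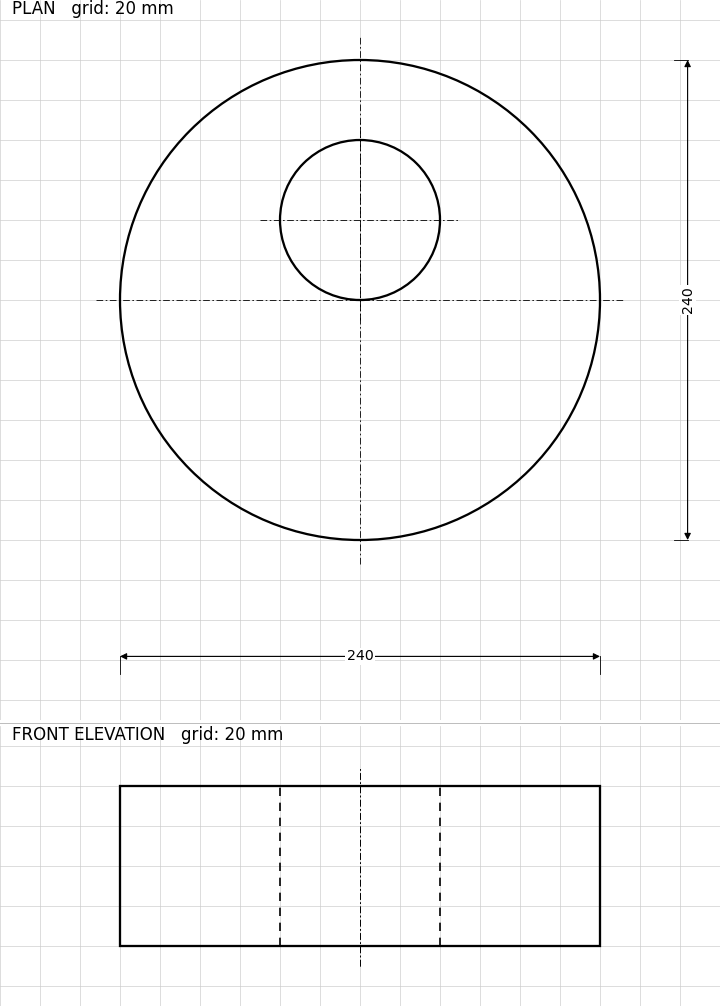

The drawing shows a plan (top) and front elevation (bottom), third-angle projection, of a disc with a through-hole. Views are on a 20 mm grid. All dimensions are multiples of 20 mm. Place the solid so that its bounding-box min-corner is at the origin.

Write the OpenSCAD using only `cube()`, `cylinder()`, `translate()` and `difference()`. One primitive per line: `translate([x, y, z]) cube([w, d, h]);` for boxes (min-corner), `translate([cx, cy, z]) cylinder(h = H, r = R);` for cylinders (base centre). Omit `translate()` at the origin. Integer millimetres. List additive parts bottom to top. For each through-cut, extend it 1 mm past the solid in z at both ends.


difference() {
  translate([120, 120, 0]) cylinder(h = 80, r = 120);
  translate([120, 160, -1]) cylinder(h = 82, r = 40);
}
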